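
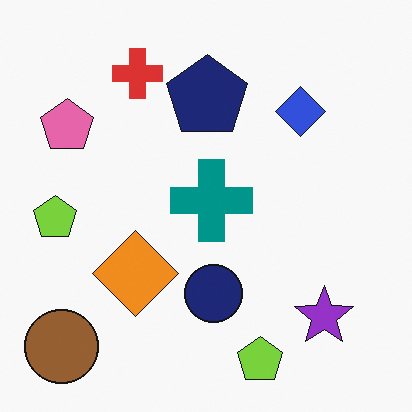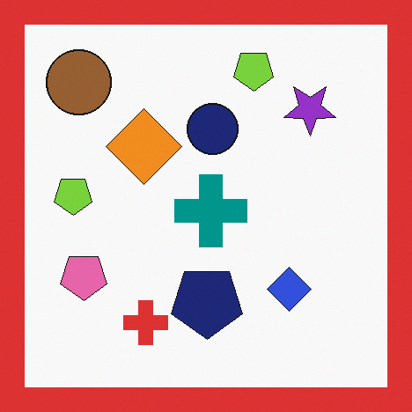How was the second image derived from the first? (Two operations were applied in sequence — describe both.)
It was flipped vertically (top ↔ bottom), then framed with a red border.

The brown circle is in the bottom-left of the first image and the top-left of the second — shapes on opposite sides of the horizontal midline have swapped in a mirror flip. A solid red frame runs around the edge of the second image, with the content slightly shrunk inside it.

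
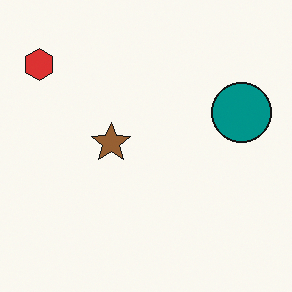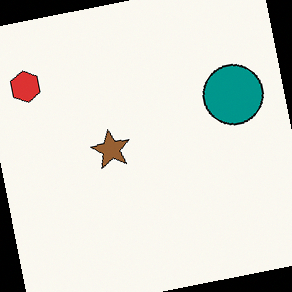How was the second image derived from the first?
It was rotated counter-clockwise by a few degrees.

Every shape is tilted by the same angle and the image corners show triangular fill wedges — a whole-image rotation by a non-right angle.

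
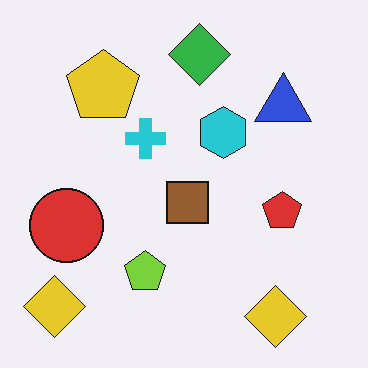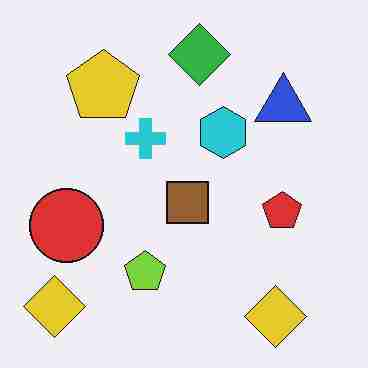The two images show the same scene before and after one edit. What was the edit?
Heavily JPEG-compressed with obvious blocking artifacts.

Blocky 8×8 compression artifacts appear around shape edges and the flat background shows ringing — characteristic JPEG degradation.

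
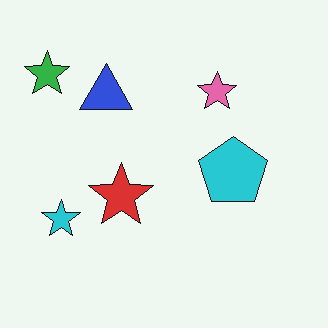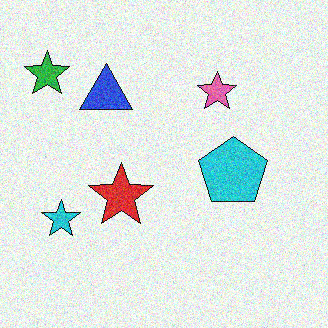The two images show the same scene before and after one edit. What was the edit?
It was degraded with moderate additive noise.

Random speckle covers the whole image, including the flat background.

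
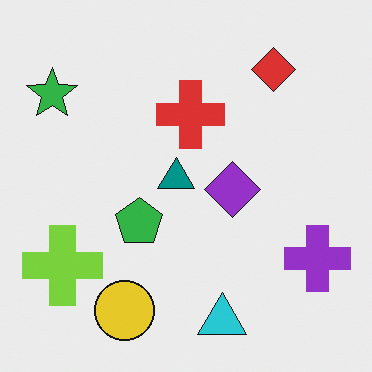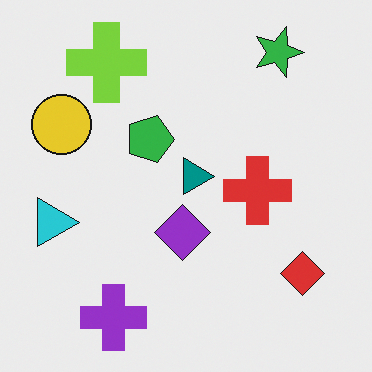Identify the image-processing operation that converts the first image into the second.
The transformation is: rotated 90° clockwise.

The green star sits in the top-left of the first image and the top-right of the second — consistent with a whole-image 90° clockwise rotation.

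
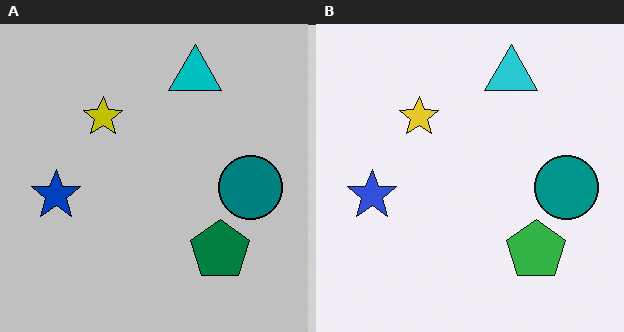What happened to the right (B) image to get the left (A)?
The left (A) image is the right (B) heavily posterized to just a handful of flat colors.

Each flat color has snapped to a coarser quantized level — most visibly, the near-white background has dropped to a flat grey.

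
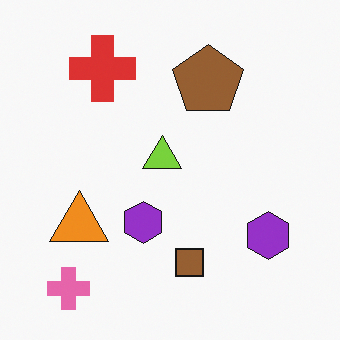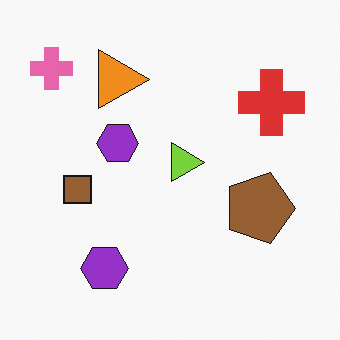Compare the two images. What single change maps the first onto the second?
The second image is the first rotated 90° clockwise.

The pink cross sits in the bottom-left of the first image and the top-left of the second — consistent with a whole-image 90° clockwise rotation.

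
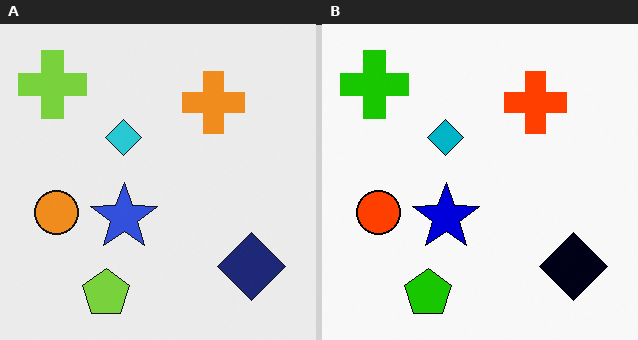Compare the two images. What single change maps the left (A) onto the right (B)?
The image was given much higher contrast.

Tones are pushed away from mid-grey across the whole image — a global contrast change.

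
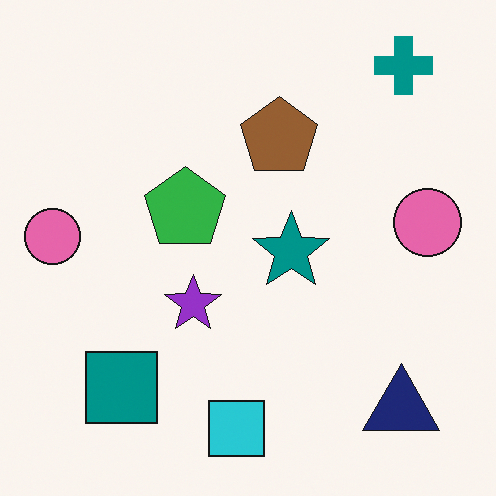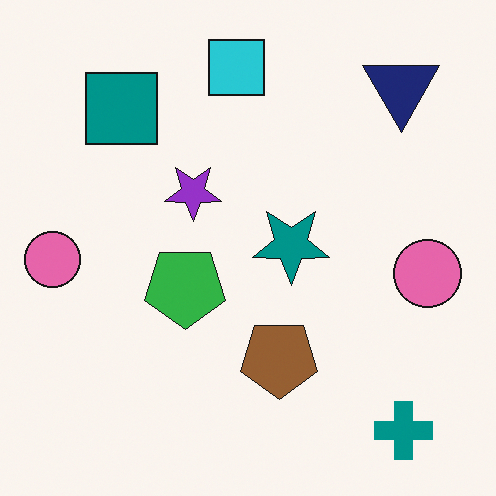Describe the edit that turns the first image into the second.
This is the original image flipped vertically (top ↔ bottom).

The teal cross is in the top-right of the first image and the bottom-right of the second — shapes on opposite sides of the horizontal midline have swapped in a mirror flip.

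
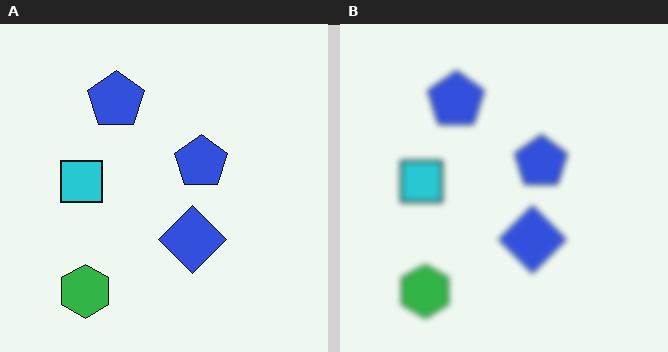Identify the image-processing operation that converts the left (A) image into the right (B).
It was noticeably gaussian-blurred.

Shape edges and outlines are uniformly softened across the whole image.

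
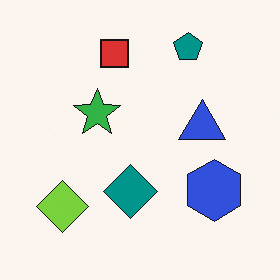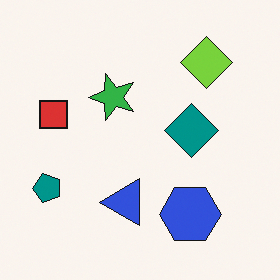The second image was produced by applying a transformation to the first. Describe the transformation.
The image was transposed (reflected across the top-left ↔ bottom-right diagonal).

Shapes have swapped their row and column positions — what was in the top-right is now in the bottom-left — a diagonal reflection.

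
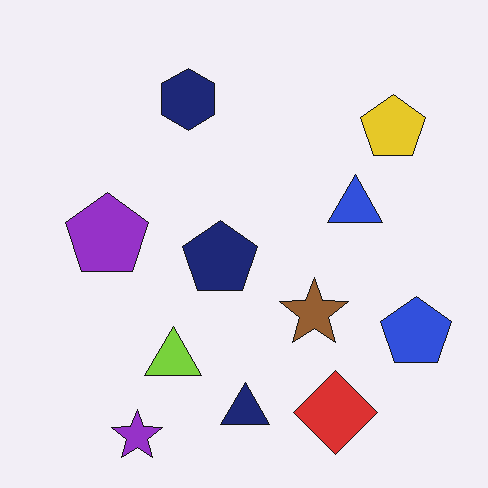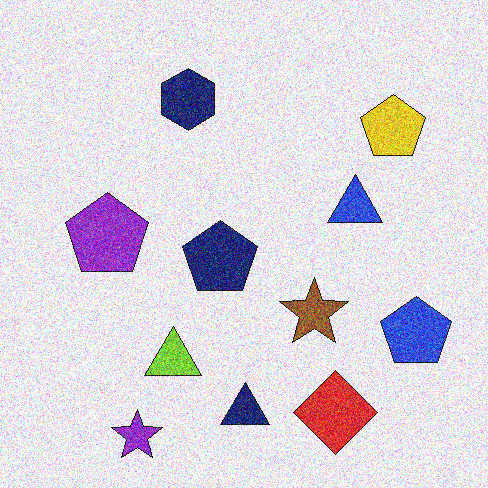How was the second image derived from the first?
Degraded with heavy additive noise.

Random speckle covers the whole image, including the flat background.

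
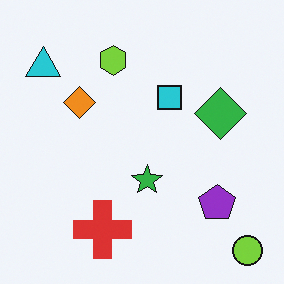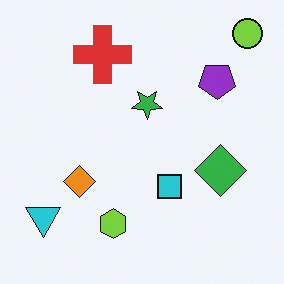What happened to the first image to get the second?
This is the original image flipped vertically (top ↔ bottom).

The lime circle is in the bottom-right of the first image and the top-right of the second — shapes on opposite sides of the horizontal midline have swapped in a mirror flip.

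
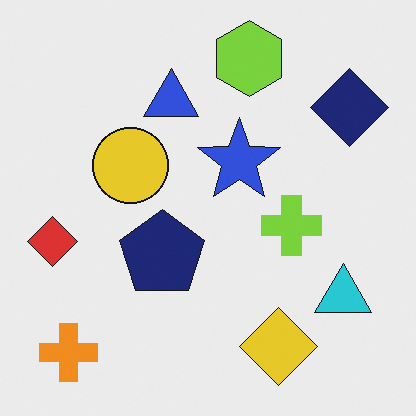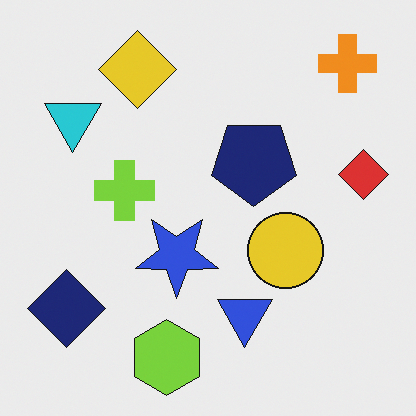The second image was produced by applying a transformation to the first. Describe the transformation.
Rotated 180°.

The orange cross sits in the bottom-left of the first image and the top-right of the second — consistent with a whole-image 180° rotation.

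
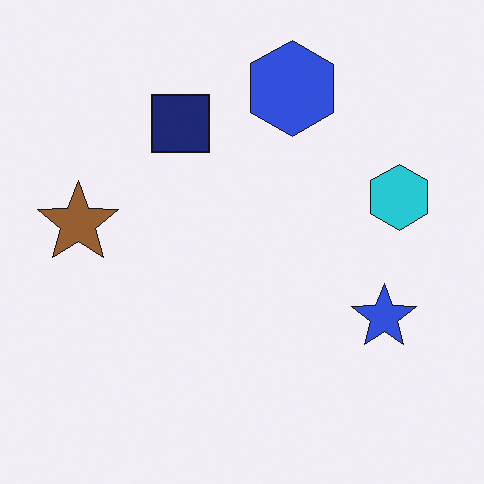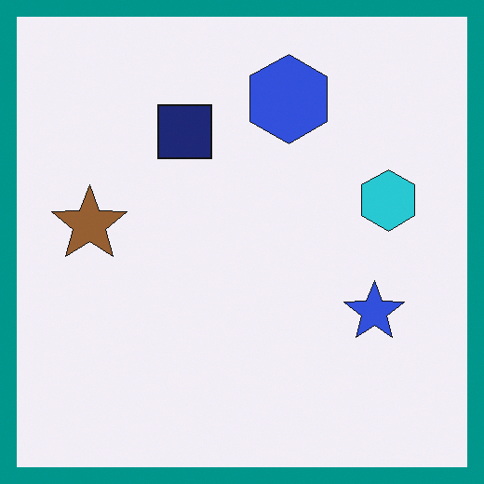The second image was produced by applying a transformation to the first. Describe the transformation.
The second image is the first framed with a teal border.

A solid teal frame runs around the edge of the second image, with the content slightly shrunk inside it.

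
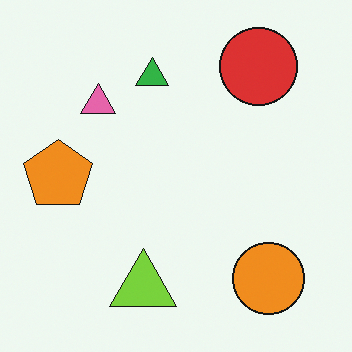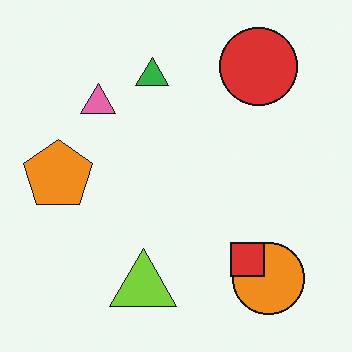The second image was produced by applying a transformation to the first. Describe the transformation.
This is the original image overlaid with an additional red square.

A red square appears in the second image that is absent from the first.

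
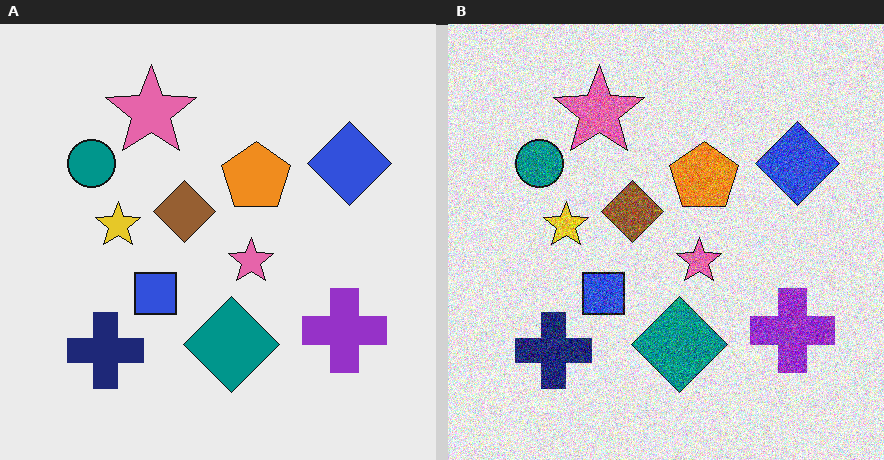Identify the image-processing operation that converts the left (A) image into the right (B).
The transformation is: degraded with strong gaussian noise.

Random speckle covers the whole image, including the flat background.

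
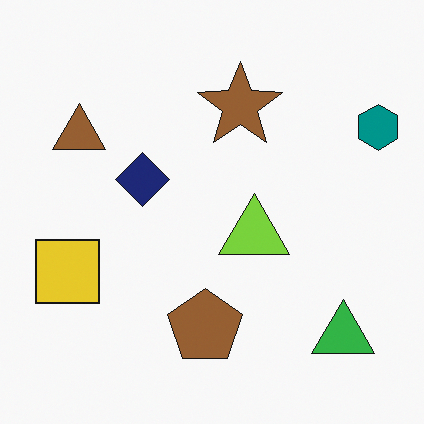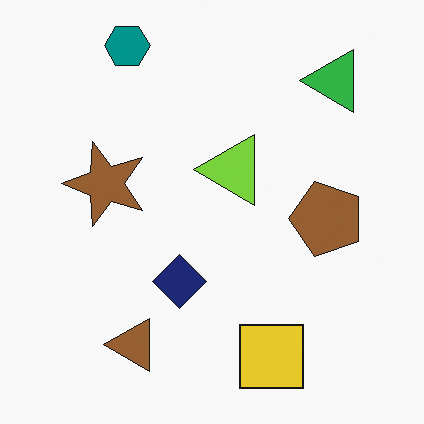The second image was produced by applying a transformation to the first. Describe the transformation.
It was rotated 90° counter-clockwise.

The teal hexagon sits in the top-right of the first image and the top-left of the second — consistent with a whole-image 90° counter-clockwise rotation.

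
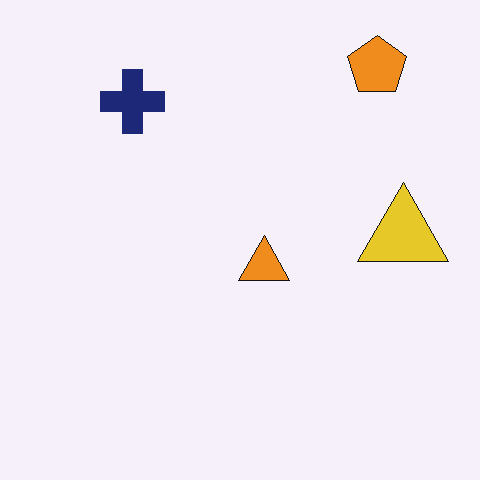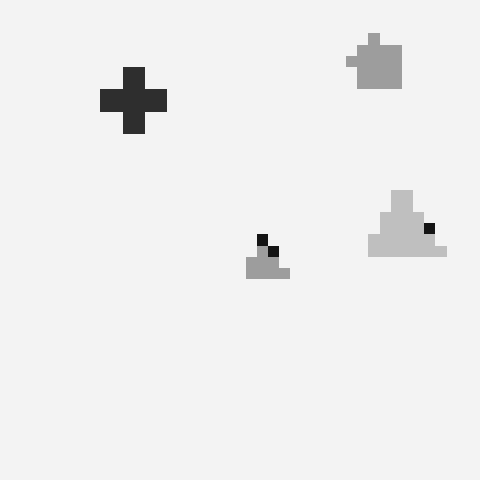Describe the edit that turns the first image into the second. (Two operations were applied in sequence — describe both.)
The transformation is: converted to grayscale, then coarsely pixelated.

All color is removed — every shape is now a shade of grey. Shapes are reduced to large square blocks; fine edges and outlines are lost — a downscale-then-upscale (mosaic) effect.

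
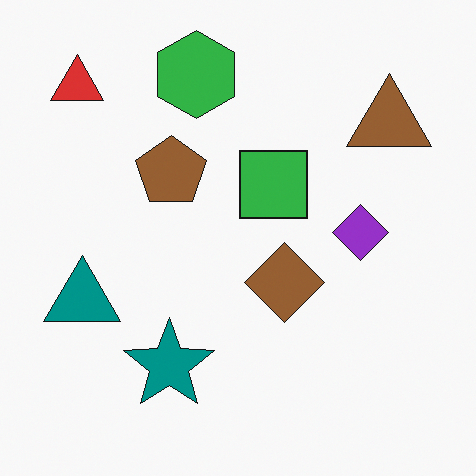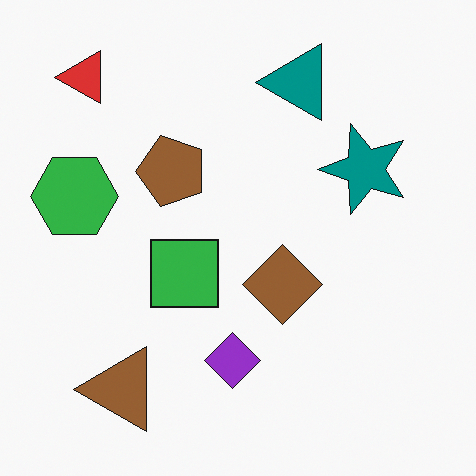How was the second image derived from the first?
It was transposed (reflected across the top-left ↔ bottom-right diagonal).

Shapes have swapped their row and column positions — what was in the top-right is now in the bottom-left — a diagonal reflection.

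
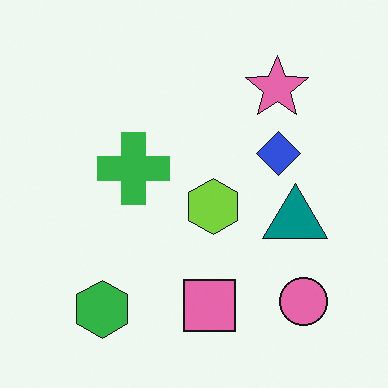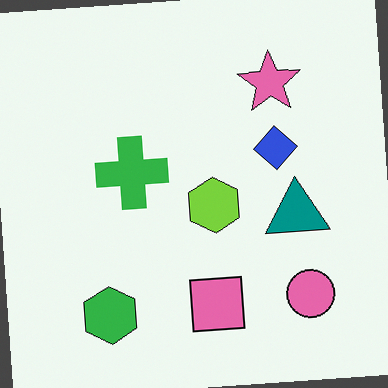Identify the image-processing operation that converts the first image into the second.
The transformation is: rotated counter-clockwise by a small amount.

Every shape is tilted by the same angle and the image corners show triangular fill wedges — a whole-image rotation by a non-right angle.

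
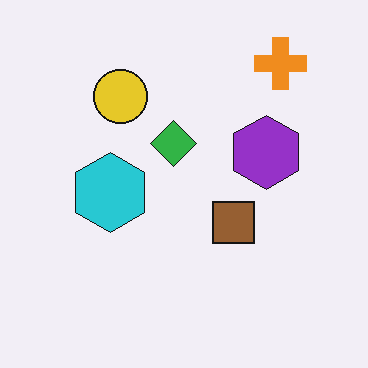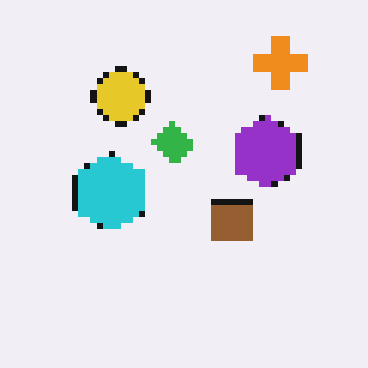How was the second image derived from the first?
It was pixelated into visible square blocks.

Shapes are reduced to large square blocks; fine edges and outlines are lost — a downscale-then-upscale (mosaic) effect.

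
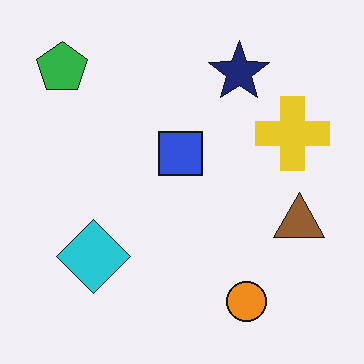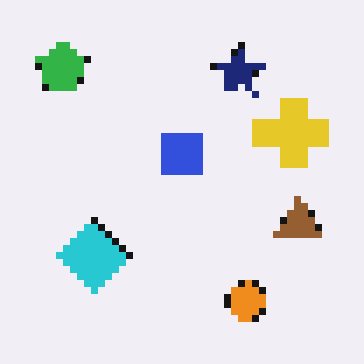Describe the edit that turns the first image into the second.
The image was pixelated into visible square blocks.

Shapes are reduced to large square blocks; fine edges and outlines are lost — a downscale-then-upscale (mosaic) effect.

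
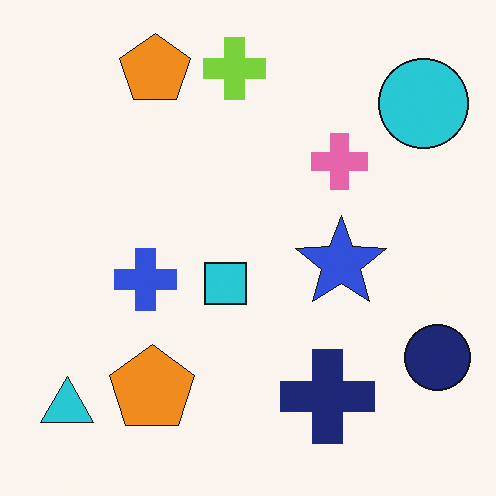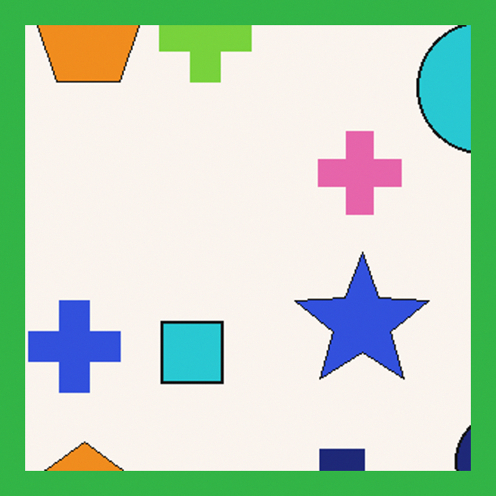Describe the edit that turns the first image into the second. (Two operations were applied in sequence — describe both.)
The transformation is: cropped to a noticeably smaller region and rescaled, then framed with a green border.

The visible shapes are larger and the field of view is narrower; shapes near the original edges may be partly or wholly outside the frame — a crop-and-rescale. A solid green frame runs around the edge of the second image, with the content slightly shrunk inside it.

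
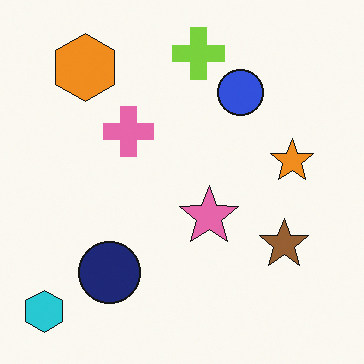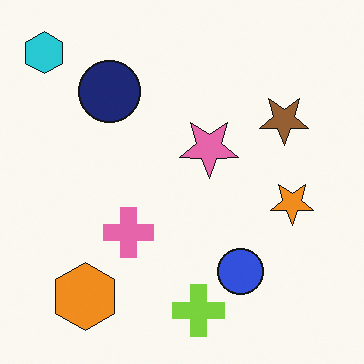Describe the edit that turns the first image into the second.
The image was flipped vertically (top ↔ bottom).

The lime cross is in the top of the first image and the bottom of the second — shapes on opposite sides of the horizontal midline have swapped in a mirror flip.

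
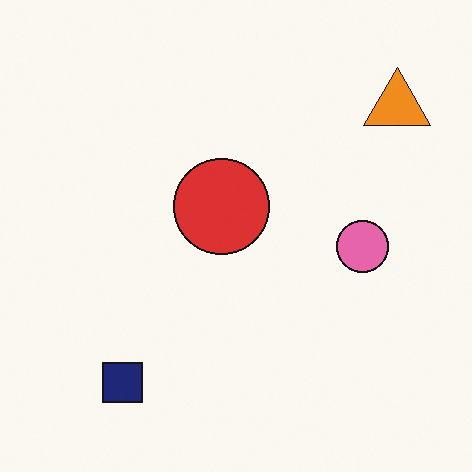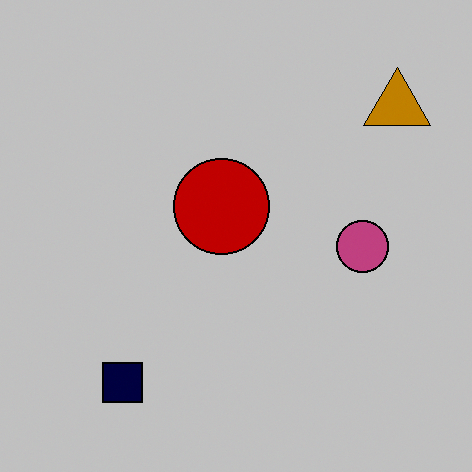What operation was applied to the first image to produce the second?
Heavily posterized to just a handful of flat colors.

Each flat color has snapped to a coarser quantized level — most visibly, the near-white background has dropped to a flat grey.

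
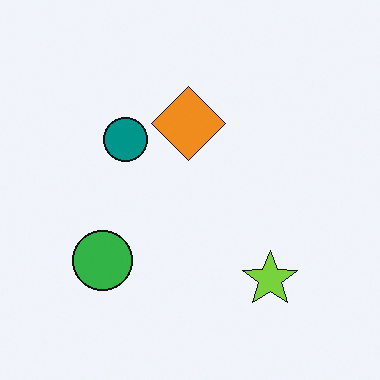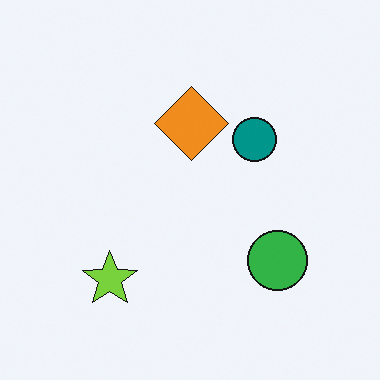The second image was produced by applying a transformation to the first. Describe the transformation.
The second image is the first flipped horizontally (left ↔ right).

The green circle is in the bottom-left of the first image and the bottom-right of the second — shapes on opposite sides of the vertical midline have swapped in a mirror flip.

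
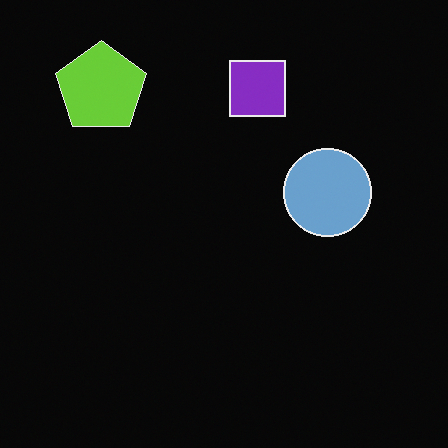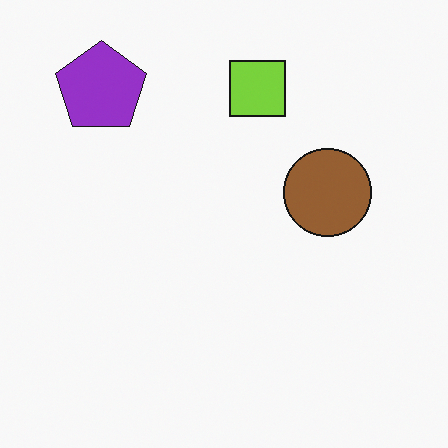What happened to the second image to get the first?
It was color-inverted (negative).

The light background has become dark and every shape's color is its complement — a photographic negative.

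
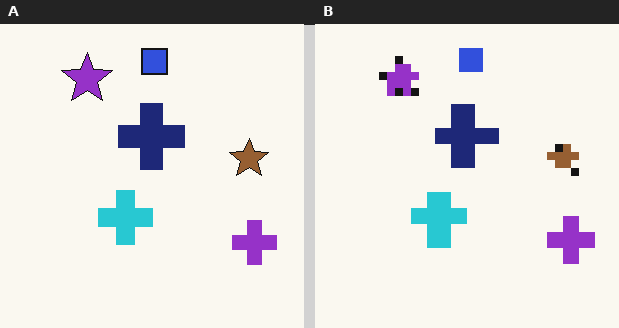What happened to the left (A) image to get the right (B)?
The transformation is: moderately pixelated.

Shapes are reduced to large square blocks; fine edges and outlines are lost — a downscale-then-upscale (mosaic) effect.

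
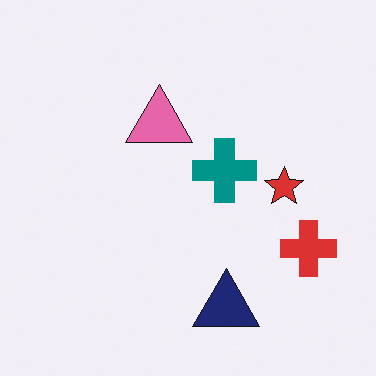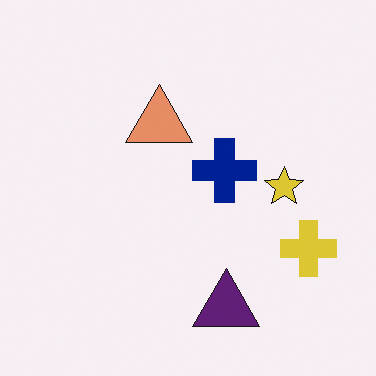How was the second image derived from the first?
The transformation is: hue-shifted slightly.

Every shape's color has rotated by the same amount around the hue wheel — a uniform hue shift.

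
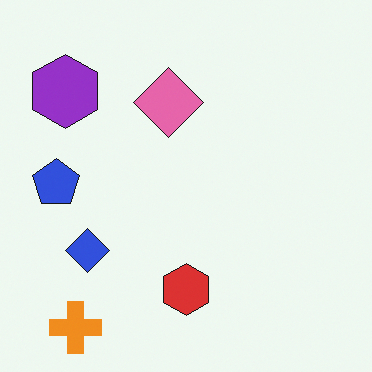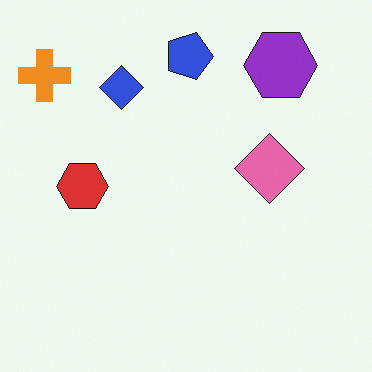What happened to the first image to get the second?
The image was rotated 90° clockwise.

The orange cross sits in the bottom-left of the first image and the top-left of the second — consistent with a whole-image 90° clockwise rotation.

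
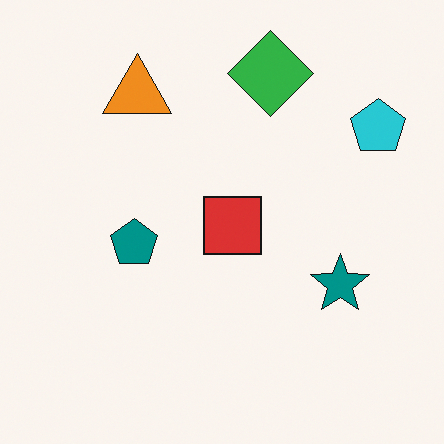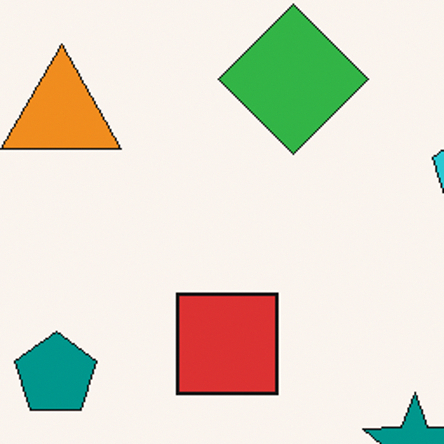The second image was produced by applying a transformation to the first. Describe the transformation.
The image was cropped to a noticeably smaller region and rescaled.

The visible shapes are larger and the field of view is narrower; shapes near the original edges may be partly or wholly outside the frame — a crop-and-rescale.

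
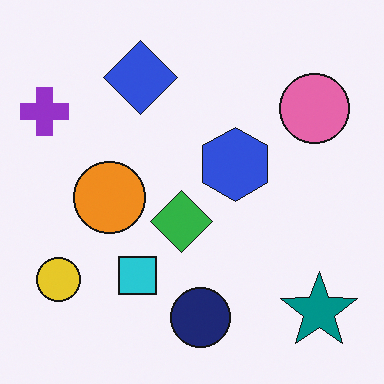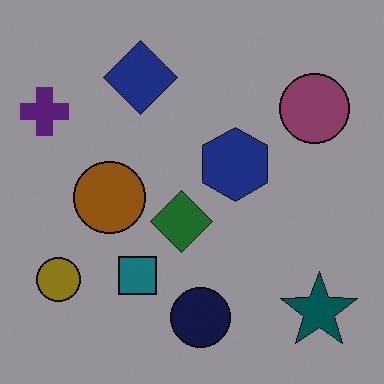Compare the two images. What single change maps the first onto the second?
Noticeably darkened.

Every pixel — background and shapes alike — is uniformly darkened.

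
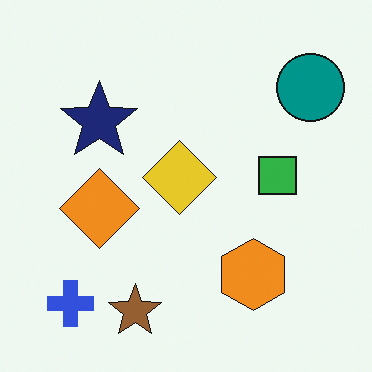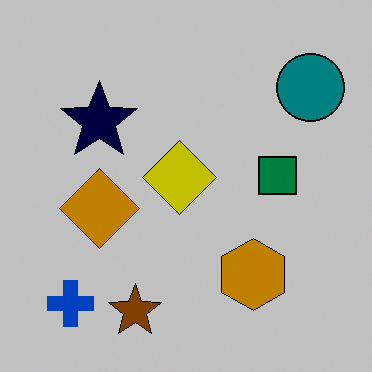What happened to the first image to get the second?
The image was aggressively posterized.

Each flat color has snapped to a coarser quantized level — most visibly, the near-white background has dropped to a flat grey.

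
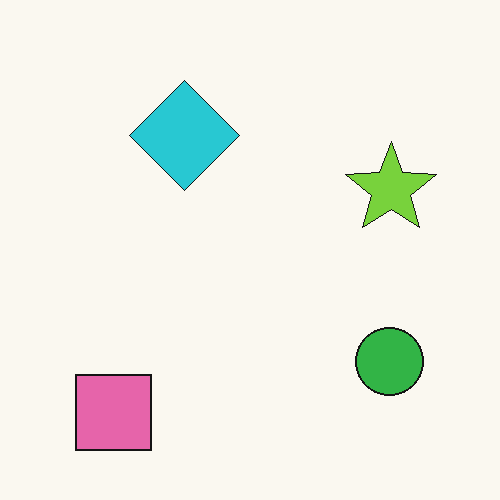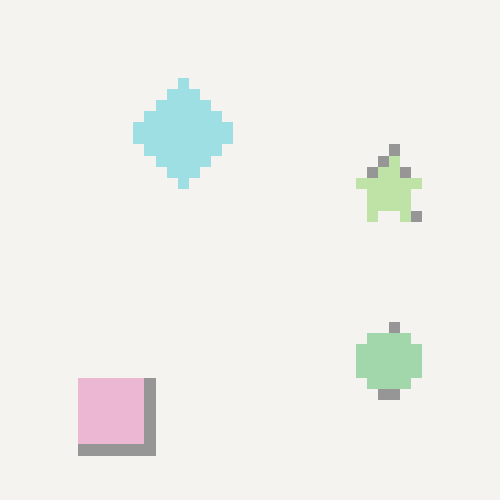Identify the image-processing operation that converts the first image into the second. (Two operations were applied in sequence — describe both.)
It was given much lower contrast, then heavily pixelated into large blocks.

Tones are pushed toward mid-grey across the whole image — a global contrast change. Shapes are reduced to large square blocks; fine edges and outlines are lost — a downscale-then-upscale (mosaic) effect.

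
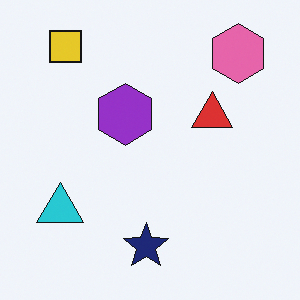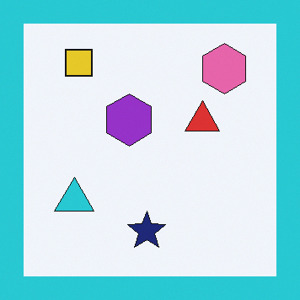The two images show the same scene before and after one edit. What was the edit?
The second image is the first framed with a cyan border.

A solid cyan frame runs around the edge of the second image, with the content slightly shrunk inside it.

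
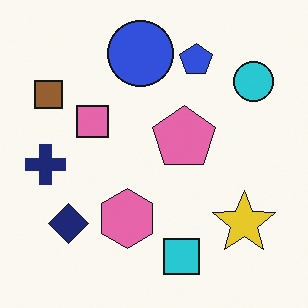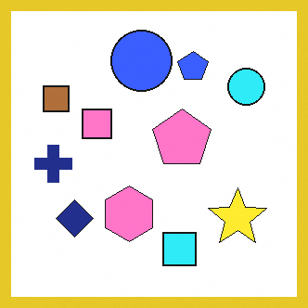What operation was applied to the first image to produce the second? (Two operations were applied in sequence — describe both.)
The transformation is: brightened a little, then framed with a yellow border.

Every pixel — background and shapes alike — is uniformly brightened. A solid yellow frame runs around the edge of the second image, with the content slightly shrunk inside it.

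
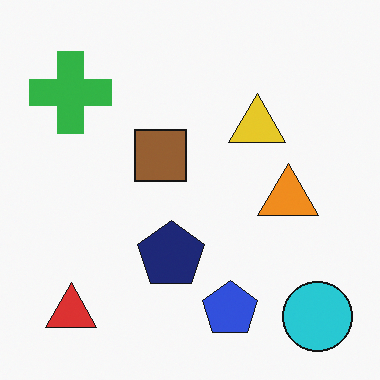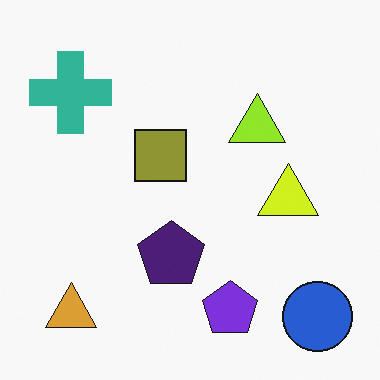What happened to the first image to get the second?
Hue-shifted slightly.

Every shape's color has rotated by the same amount around the hue wheel — a uniform hue shift.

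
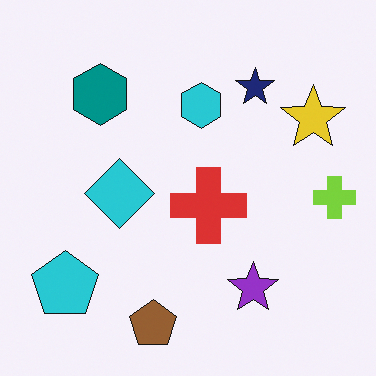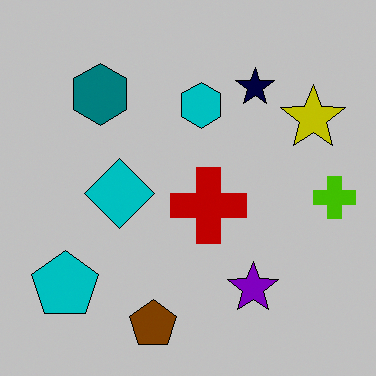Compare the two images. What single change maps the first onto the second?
The second image is the first aggressively posterized.

Each flat color has snapped to a coarser quantized level — most visibly, the near-white background has dropped to a flat grey.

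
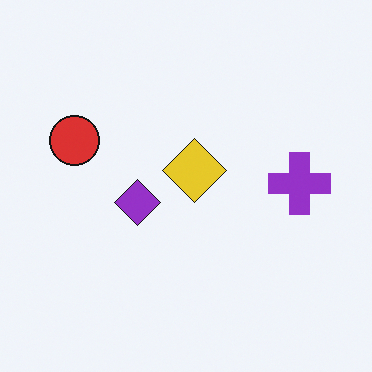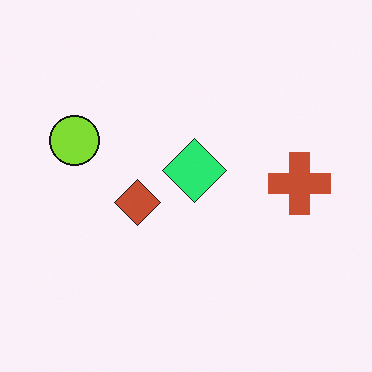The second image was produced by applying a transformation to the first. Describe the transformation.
The transformation is: hue-shifted by a moderate amount.

Every shape's color has rotated by the same amount around the hue wheel — a uniform hue shift.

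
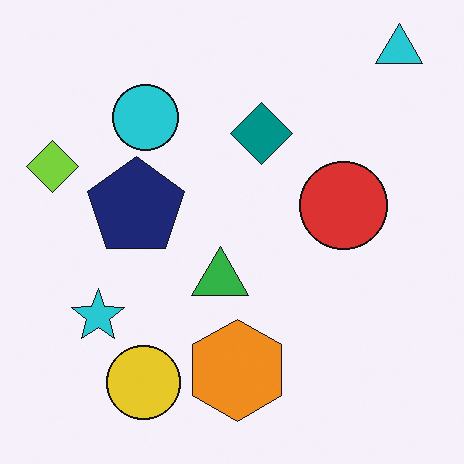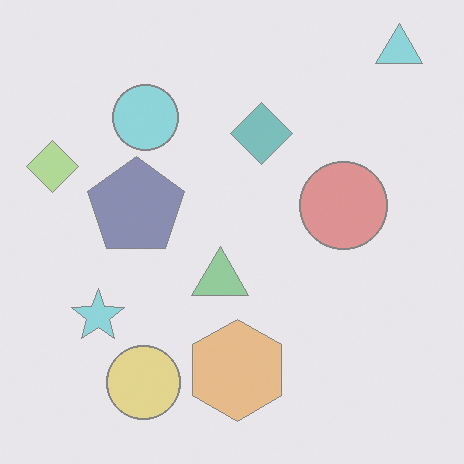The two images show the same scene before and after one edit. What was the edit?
The transformation is: given much lower contrast.

Tones are pushed toward mid-grey across the whole image — a global contrast change.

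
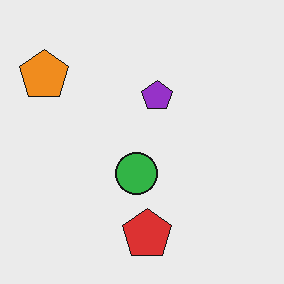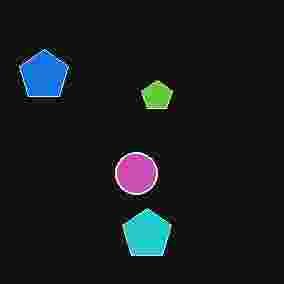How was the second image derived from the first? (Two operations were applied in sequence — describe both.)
The image was color-inverted (negative), then degraded with heavy JPEG compression.

The light background has become dark and every shape's color is its complement — a photographic negative. Blocky 8×8 compression artifacts appear around shape edges and the flat background shows ringing — characteristic JPEG degradation.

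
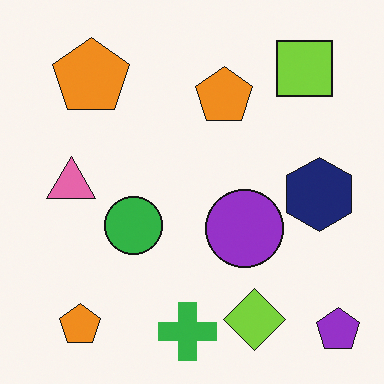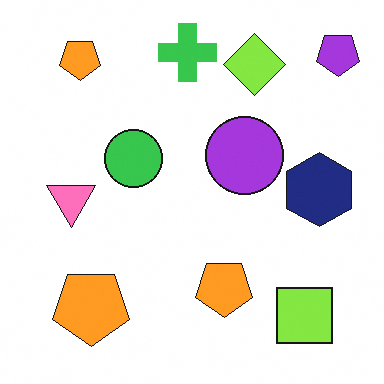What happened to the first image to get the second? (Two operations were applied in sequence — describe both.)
The second image is the first flipped vertically (top ↔ bottom), then brightened a little.

The green cross is in the bottom of the first image and the top of the second — shapes on opposite sides of the horizontal midline have swapped in a mirror flip. Every pixel — background and shapes alike — is uniformly brightened.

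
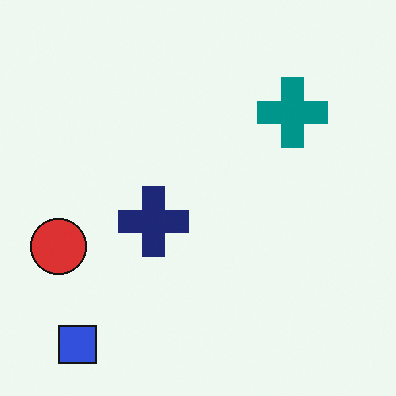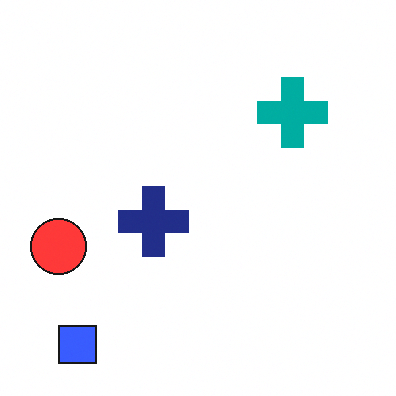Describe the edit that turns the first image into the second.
The second image is the first slightly brightened.

Every pixel — background and shapes alike — is uniformly brightened.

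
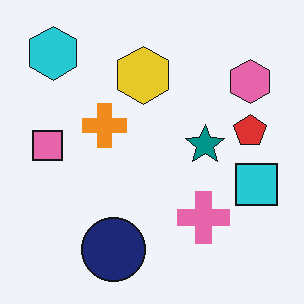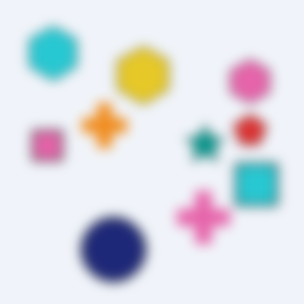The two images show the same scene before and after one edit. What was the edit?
The transformation is: strongly gaussian-blurred.

Shape edges and outlines are uniformly softened across the whole image.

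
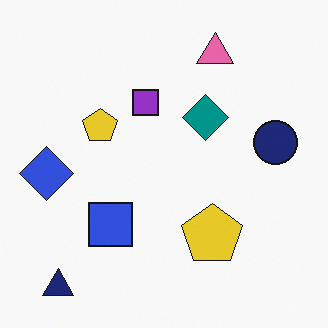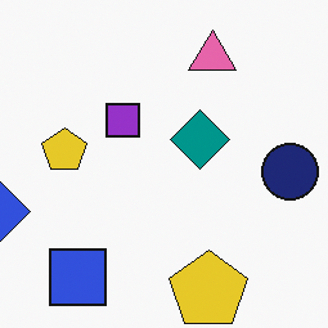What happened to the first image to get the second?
The second image is the first cropped to a modestly smaller region and rescaled.

The visible shapes are larger and the field of view is narrower; shapes near the original edges may be partly or wholly outside the frame — a crop-and-rescale.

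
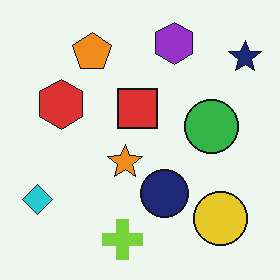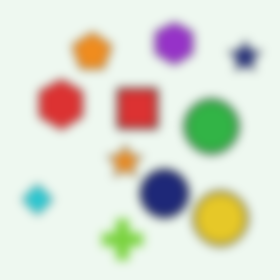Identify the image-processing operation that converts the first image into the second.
The image was strongly gaussian-blurred.

Shape edges and outlines are uniformly softened across the whole image.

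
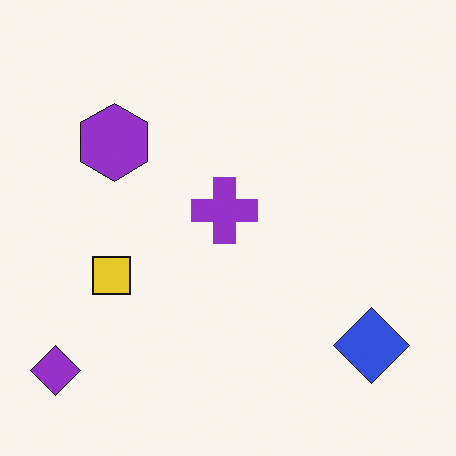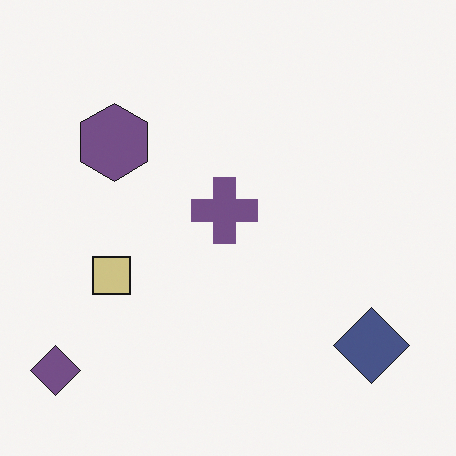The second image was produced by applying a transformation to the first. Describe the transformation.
Heavily desaturated.

All colors are more muted and greyish — a global saturation change.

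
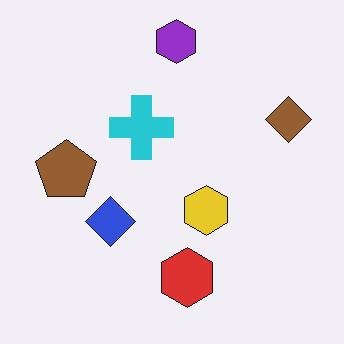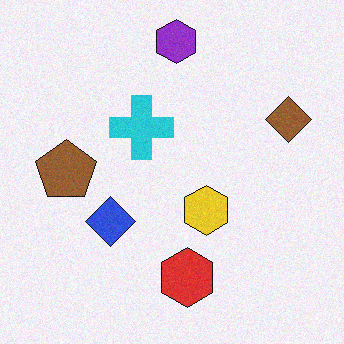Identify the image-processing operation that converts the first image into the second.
This is the original image degraded with light additive noise.

Random speckle covers the whole image, including the flat background.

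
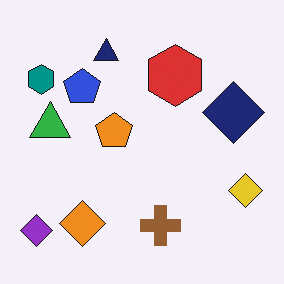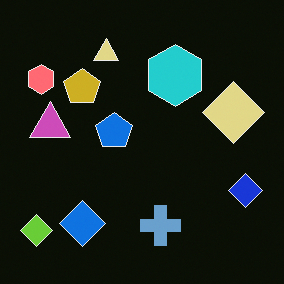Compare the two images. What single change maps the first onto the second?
The transformation is: color-inverted (negative).

The light background has become dark and every shape's color is its complement — a photographic negative.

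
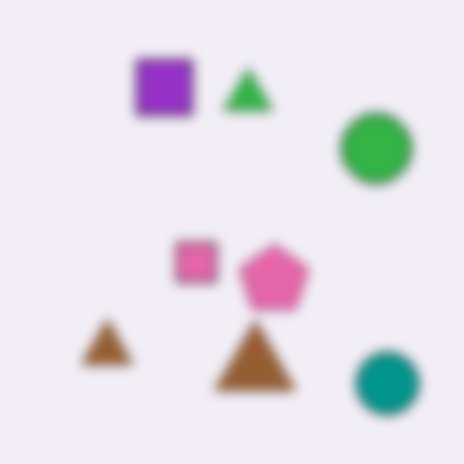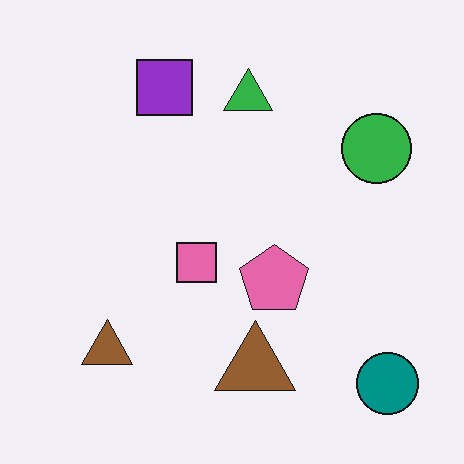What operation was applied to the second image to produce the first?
Strongly gaussian-blurred.

Shape edges and outlines are uniformly softened across the whole image.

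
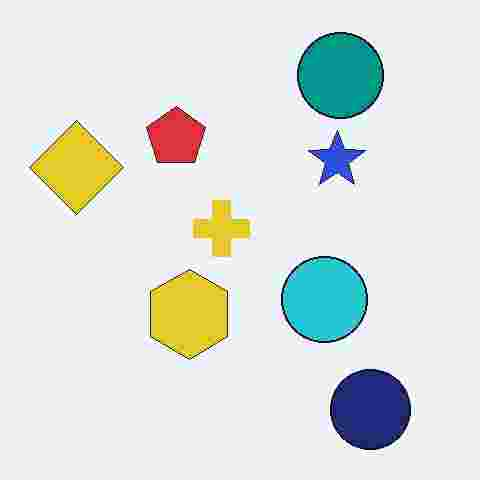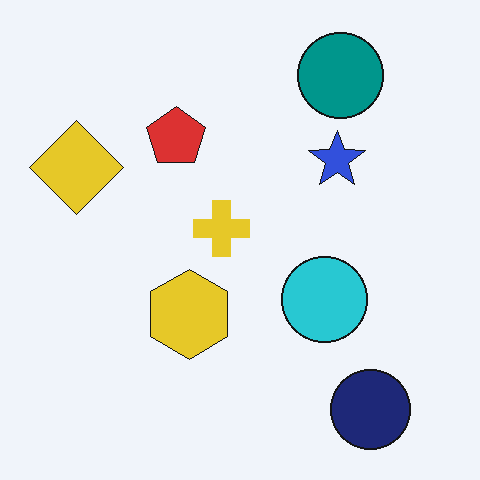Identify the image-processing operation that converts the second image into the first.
The first image is the second heavily JPEG-compressed with obvious blocking artifacts.

Blocky 8×8 compression artifacts appear around shape edges and the flat background shows ringing — characteristic JPEG degradation.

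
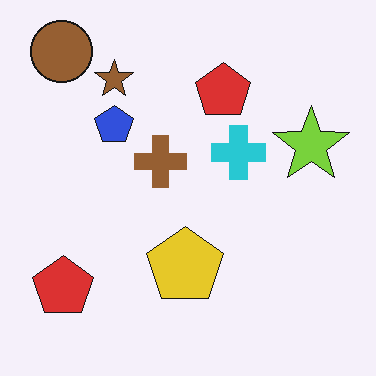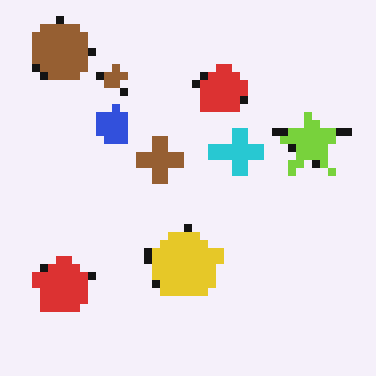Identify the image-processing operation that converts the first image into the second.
Pixelated into visible square blocks.

Shapes are reduced to large square blocks; fine edges and outlines are lost — a downscale-then-upscale (mosaic) effect.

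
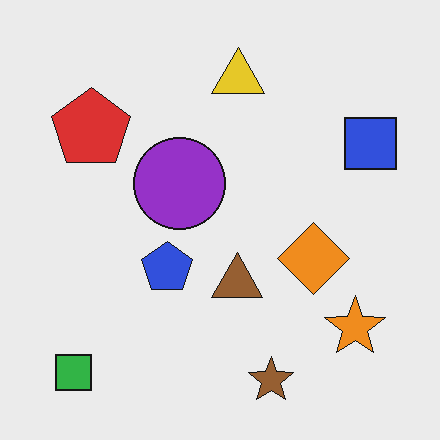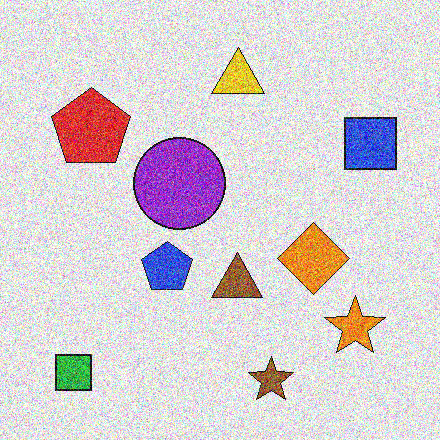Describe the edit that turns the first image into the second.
The image was degraded with a thick layer of grain.

Random speckle covers the whole image, including the flat background.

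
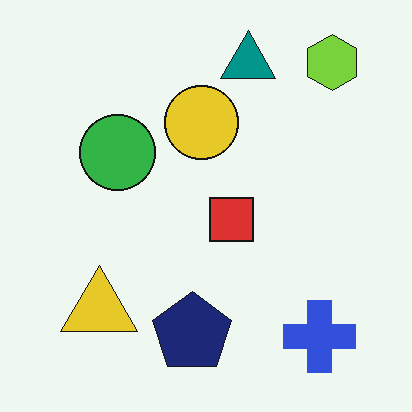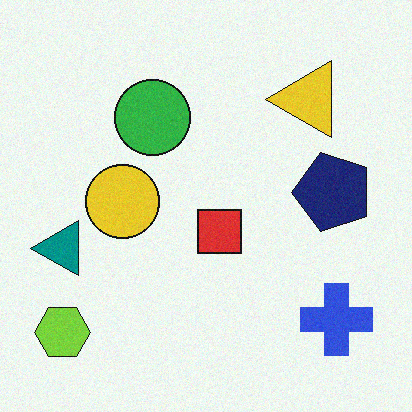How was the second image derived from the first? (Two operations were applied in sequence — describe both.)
This is the original image degraded with subtle gaussian noise, then transposed (reflected across the top-left ↔ bottom-right diagonal).

Random speckle covers the whole image, including the flat background. Shapes have swapped their row and column positions — what was in the top-right is now in the bottom-left — a diagonal reflection.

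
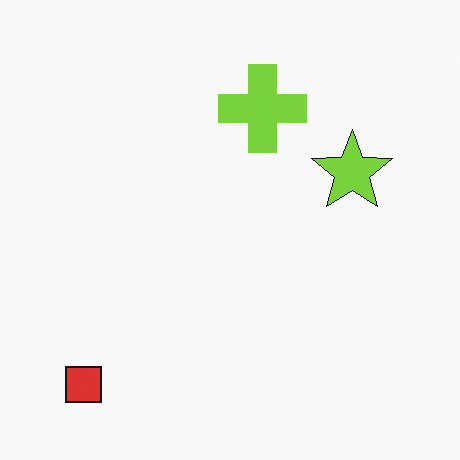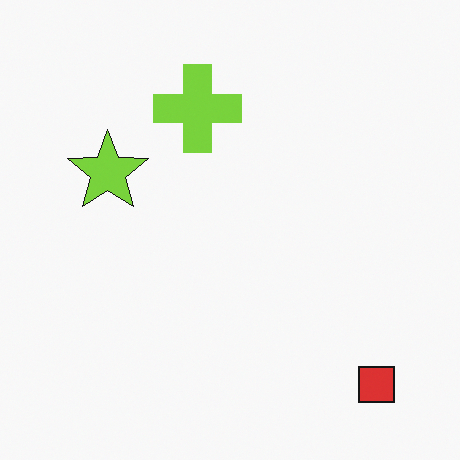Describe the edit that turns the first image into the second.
This is the original image flipped horizontally (left ↔ right).

The red square is in the bottom-left of the first image and the bottom-right of the second — shapes on opposite sides of the vertical midline have swapped in a mirror flip.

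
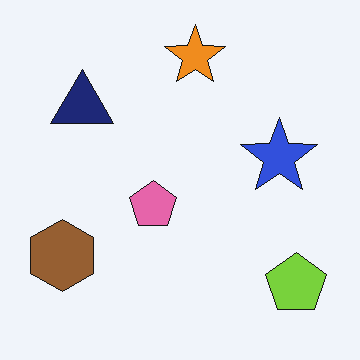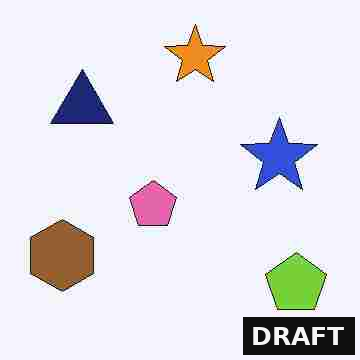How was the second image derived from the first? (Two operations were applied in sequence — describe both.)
This is the original image degraded with heavy JPEG compression, then watermarked with the text "DRAFT" in the lower-right corner.

Blocky 8×8 compression artifacts appear around shape edges and the flat background shows ringing — characteristic JPEG degradation. A dark label reading "DRAFT" appears in the lower-right corner.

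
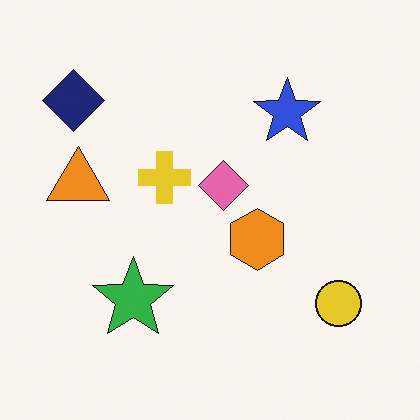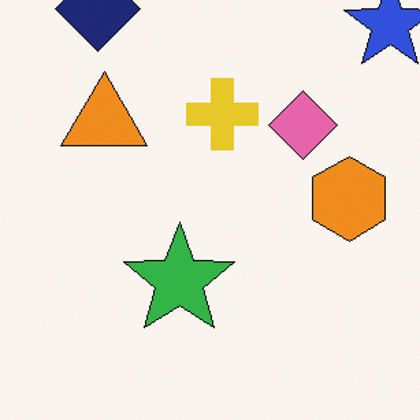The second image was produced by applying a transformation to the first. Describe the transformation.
This is the original image cropped to a modestly smaller region and rescaled.

The visible shapes are larger and the field of view is narrower; shapes near the original edges may be partly or wholly outside the frame — a crop-and-rescale.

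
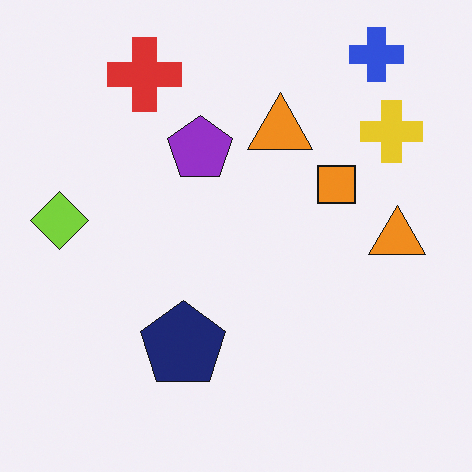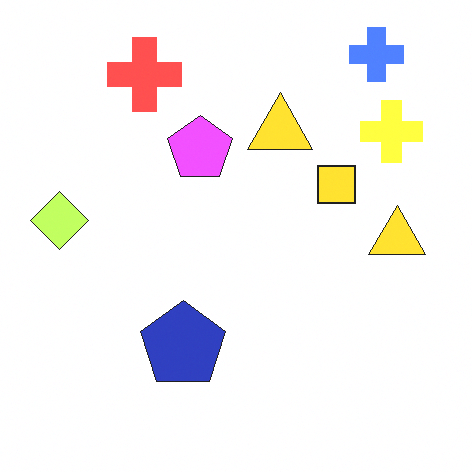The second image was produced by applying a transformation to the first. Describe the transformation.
The second image is the first brightened a lot.

Every pixel — background and shapes alike — is uniformly brightened.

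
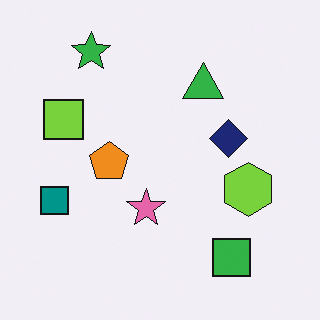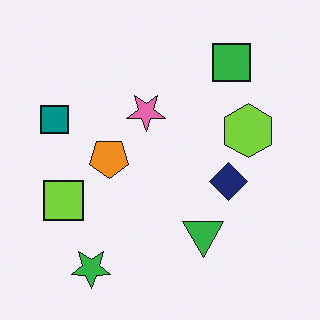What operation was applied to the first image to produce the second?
The second image is the first flipped vertically (top ↔ bottom).

The green star is in the top-left of the first image and the bottom-left of the second — shapes on opposite sides of the horizontal midline have swapped in a mirror flip.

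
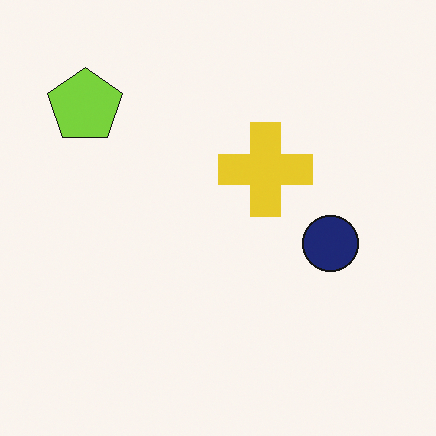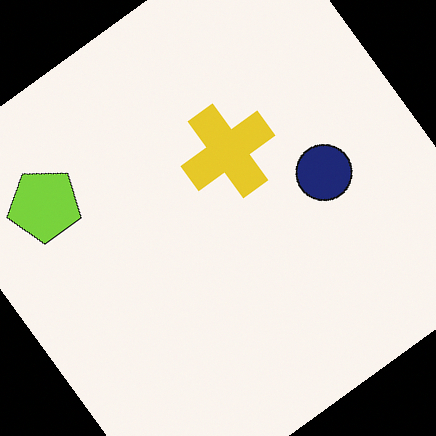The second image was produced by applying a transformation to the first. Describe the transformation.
The image was rotated counter-clockwise by a large amount — several tens of degrees.

Every shape is tilted by the same angle and the image corners show triangular fill wedges — a whole-image rotation by a non-right angle.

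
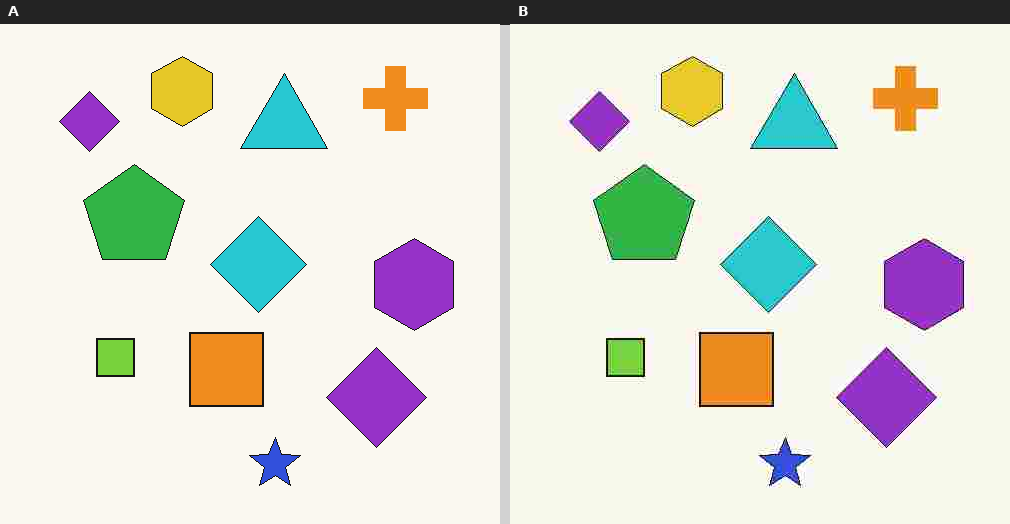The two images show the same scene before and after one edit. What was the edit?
This is the original image heavily JPEG-compressed with obvious blocking artifacts.

Blocky 8×8 compression artifacts appear around shape edges and the flat background shows ringing — characteristic JPEG degradation.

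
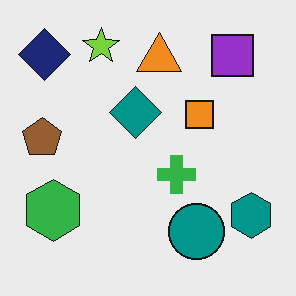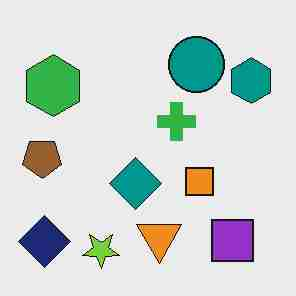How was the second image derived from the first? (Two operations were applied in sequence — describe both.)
The second image is the first flipped vertically (top ↔ bottom), then heavily JPEG-compressed with obvious blocking artifacts.

The lime star is in the top of the first image and the bottom of the second — shapes on opposite sides of the horizontal midline have swapped in a mirror flip. Blocky 8×8 compression artifacts appear around shape edges and the flat background shows ringing — characteristic JPEG degradation.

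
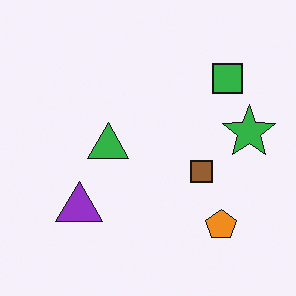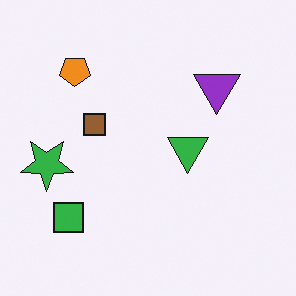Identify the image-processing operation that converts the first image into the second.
Rotated 180°.

The orange pentagon sits in the bottom-right of the first image and the top-left of the second — consistent with a whole-image 180° rotation.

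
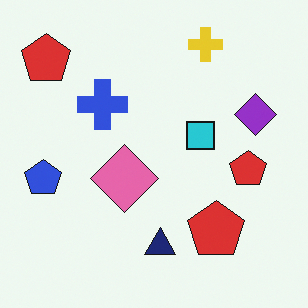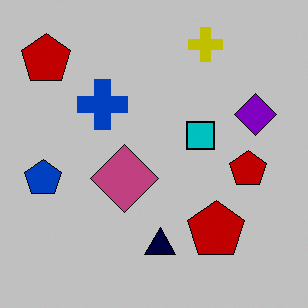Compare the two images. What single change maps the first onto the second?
The second image is the first heavily posterized to just a handful of flat colors.

Each flat color has snapped to a coarser quantized level — most visibly, the near-white background has dropped to a flat grey.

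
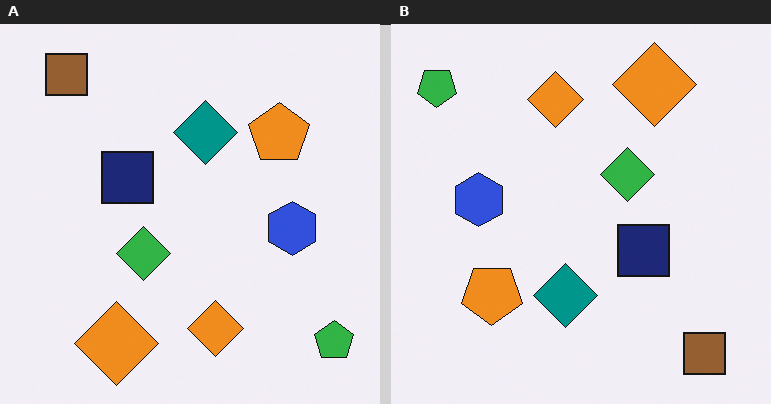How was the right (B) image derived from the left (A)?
The right (B) image is the left (A) rotated 180°.

The green pentagon sits in the bottom-right of the left (A) image and the top-left of the right (B) — consistent with a whole-image 180° rotation.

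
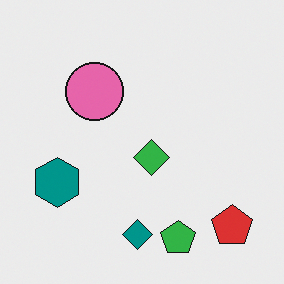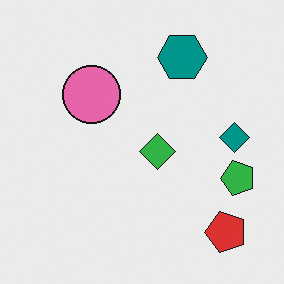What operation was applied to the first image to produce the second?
This is the original image transposed (reflected across the top-left ↔ bottom-right diagonal).

Shapes have swapped their row and column positions — what was in the top-right is now in the bottom-left — a diagonal reflection.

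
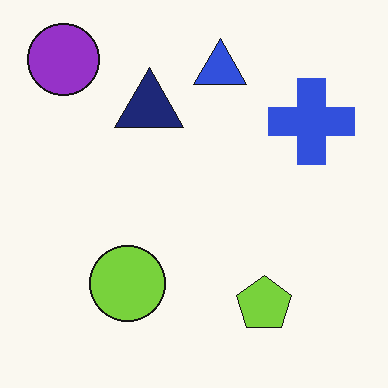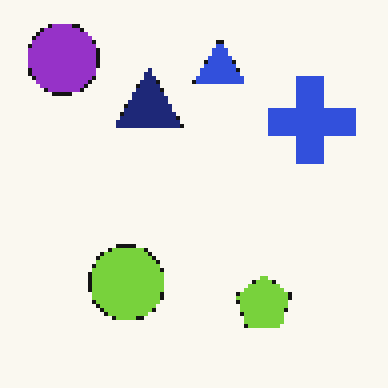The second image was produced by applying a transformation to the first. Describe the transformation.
Lightly pixelated (a mild mosaic effect).

Shapes are reduced to large square blocks; fine edges and outlines are lost — a downscale-then-upscale (mosaic) effect.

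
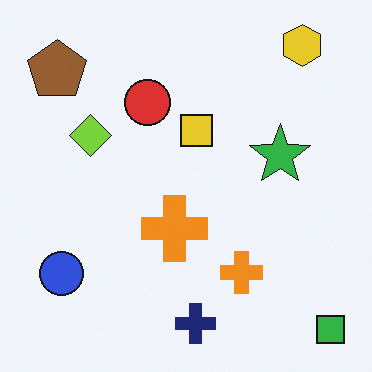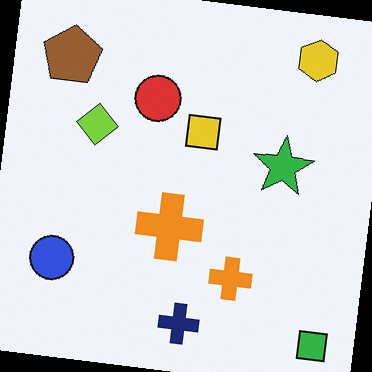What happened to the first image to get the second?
The image was rotated clockwise by a small amount.

Every shape is tilted by the same angle and the image corners show triangular fill wedges — a whole-image rotation by a non-right angle.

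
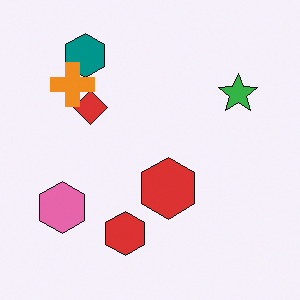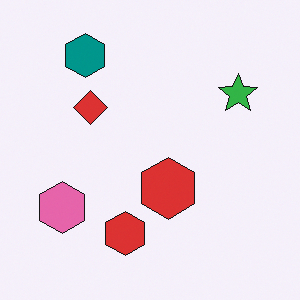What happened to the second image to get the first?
It was overlaid with an additional orange cross.

An orange cross appears in the first image that is absent from the second.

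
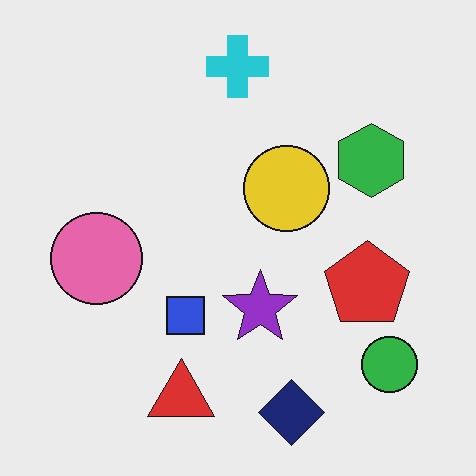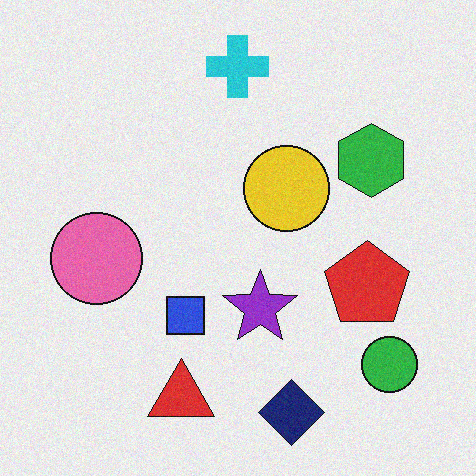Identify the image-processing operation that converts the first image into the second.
This is the original image degraded with light additive noise.

Random speckle covers the whole image, including the flat background.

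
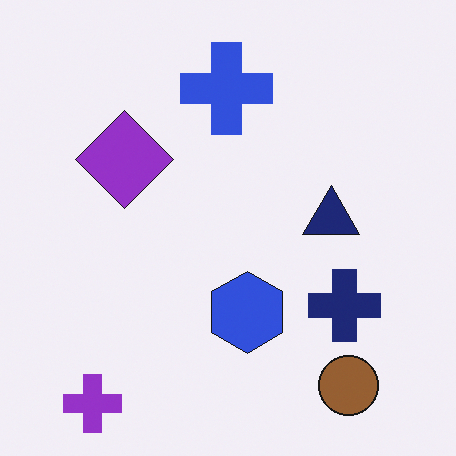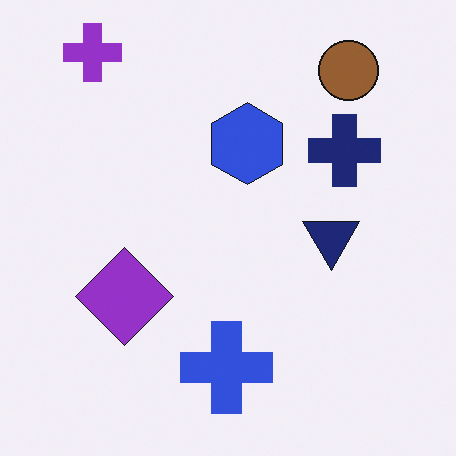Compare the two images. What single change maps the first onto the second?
The second image is the first flipped vertically (top ↔ bottom).

The purple cross is in the bottom-left of the first image and the top-left of the second — shapes on opposite sides of the horizontal midline have swapped in a mirror flip.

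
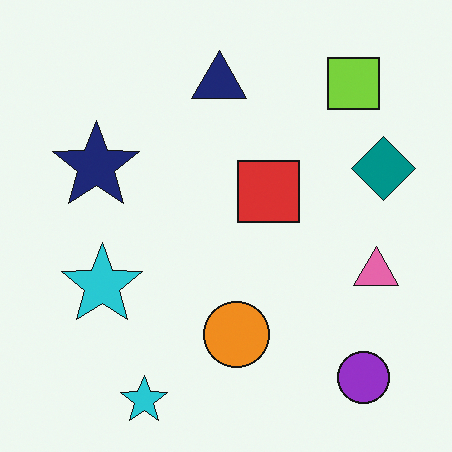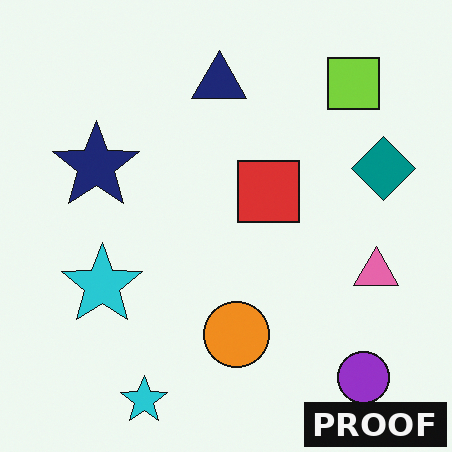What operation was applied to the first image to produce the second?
Watermarked with the text "PROOF" in the lower-right corner.

A dark label reading "PROOF" appears in the lower-right corner.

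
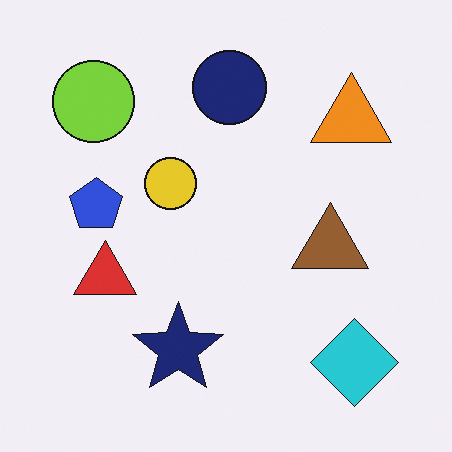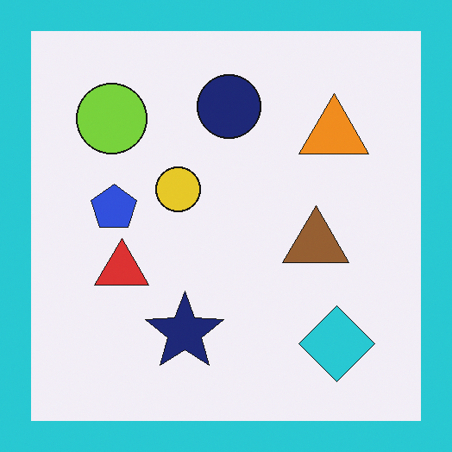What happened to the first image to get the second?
The second image is the first framed with a cyan border.

A solid cyan frame runs around the edge of the second image, with the content slightly shrunk inside it.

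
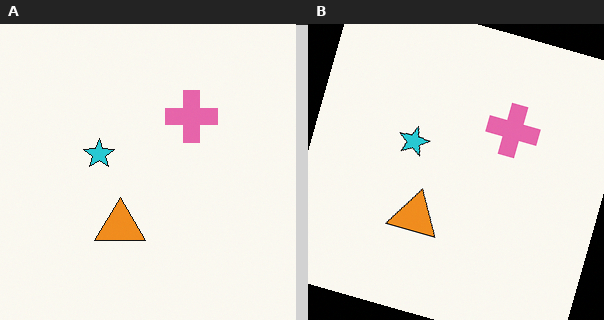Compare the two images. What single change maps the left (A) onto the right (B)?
The transformation is: rotated clockwise by a clearly visible amount.

Every shape is tilted by the same angle and the image corners show triangular fill wedges — a whole-image rotation by a non-right angle.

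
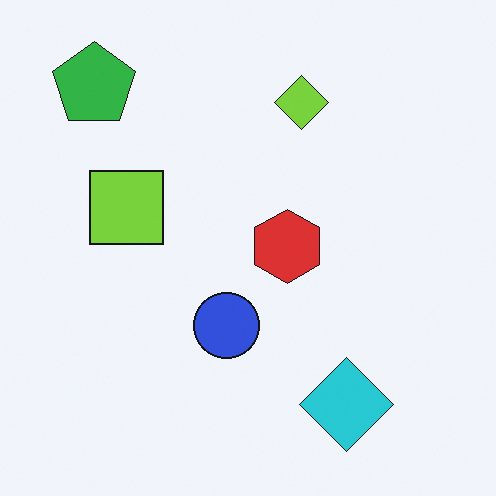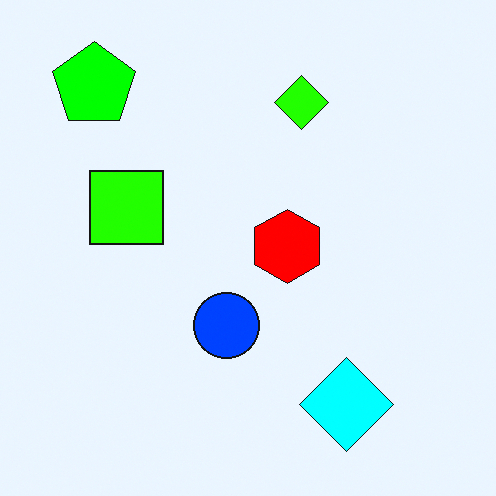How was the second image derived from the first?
It was heavily oversaturated.

All colors are more vivid — a global saturation change.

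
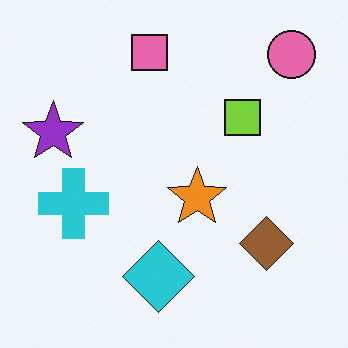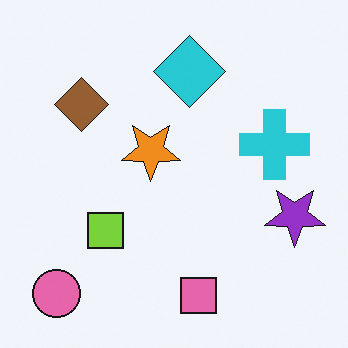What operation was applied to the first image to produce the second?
This is the original image rotated 180°.

The pink circle sits in the top-right of the first image and the bottom-left of the second — consistent with a whole-image 180° rotation.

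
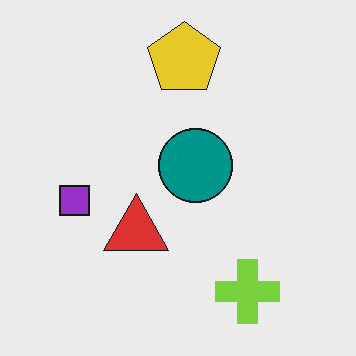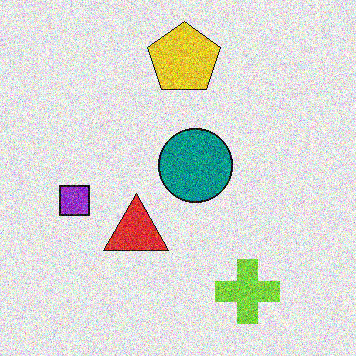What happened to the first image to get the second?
This is the original image degraded with a thick layer of grain.

Random speckle covers the whole image, including the flat background.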